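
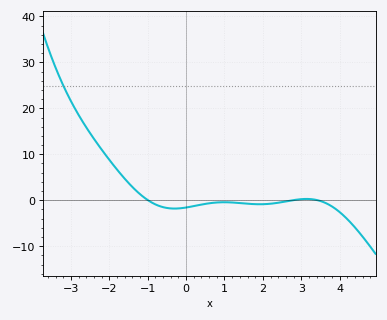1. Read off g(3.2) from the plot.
0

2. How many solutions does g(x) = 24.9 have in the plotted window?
1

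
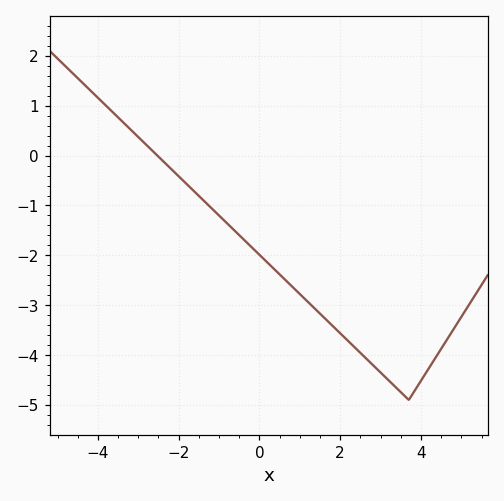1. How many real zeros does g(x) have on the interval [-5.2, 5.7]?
1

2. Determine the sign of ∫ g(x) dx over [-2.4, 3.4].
negative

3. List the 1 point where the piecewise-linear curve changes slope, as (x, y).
(3.7, -4.9)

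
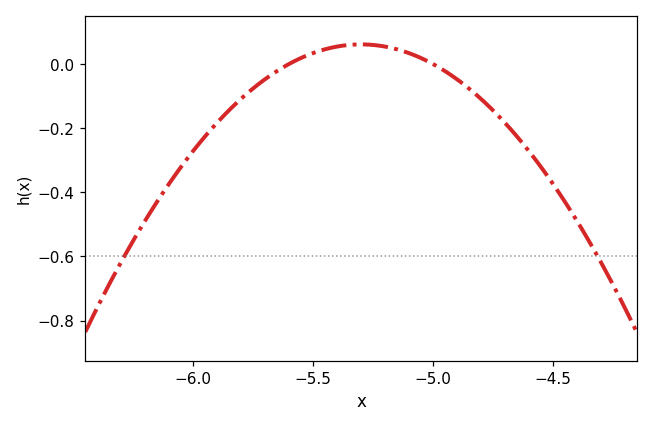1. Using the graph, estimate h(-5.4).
0.06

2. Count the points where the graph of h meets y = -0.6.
2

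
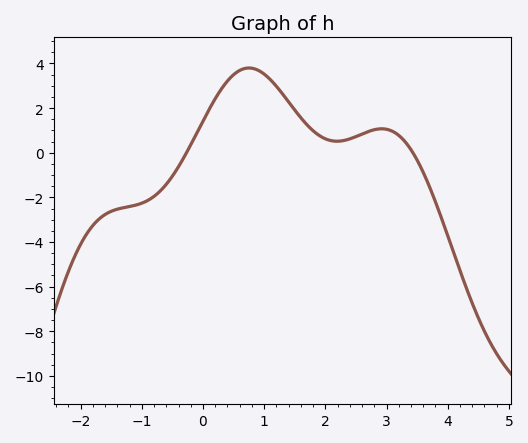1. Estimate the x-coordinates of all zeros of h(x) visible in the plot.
-0.27, 3.43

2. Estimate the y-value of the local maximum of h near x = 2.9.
1.07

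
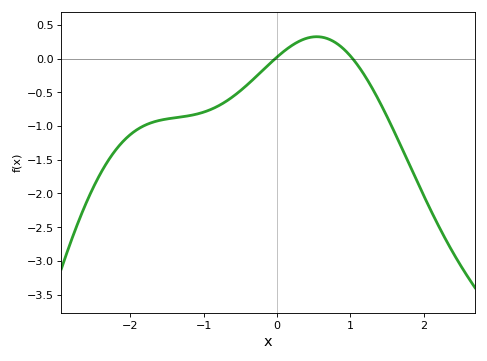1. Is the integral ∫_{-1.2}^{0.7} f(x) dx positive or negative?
negative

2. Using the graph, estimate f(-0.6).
-0.561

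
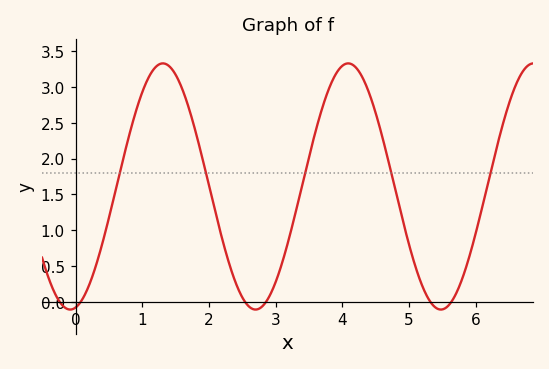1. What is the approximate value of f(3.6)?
2.4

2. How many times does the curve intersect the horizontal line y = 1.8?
5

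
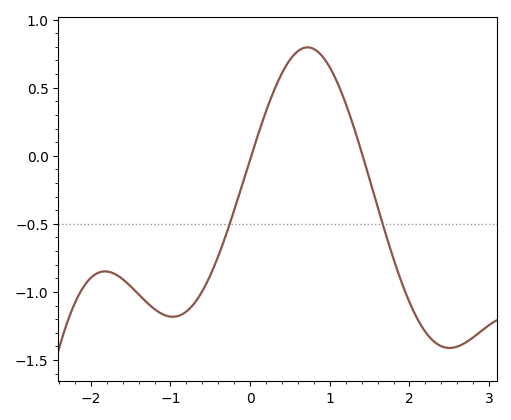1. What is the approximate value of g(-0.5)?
-0.878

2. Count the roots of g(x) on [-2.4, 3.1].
2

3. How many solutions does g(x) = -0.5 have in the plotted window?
2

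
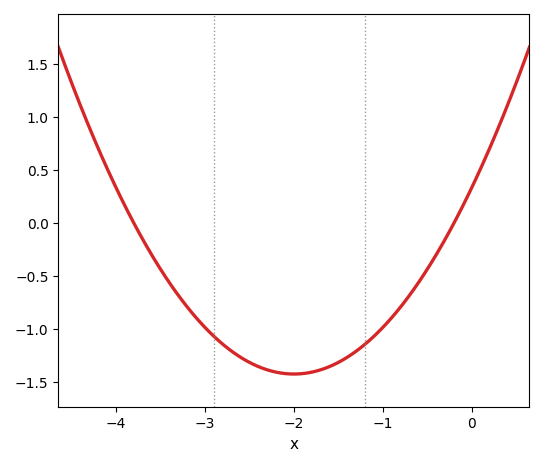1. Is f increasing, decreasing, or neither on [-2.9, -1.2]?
neither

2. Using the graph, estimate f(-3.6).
-0.3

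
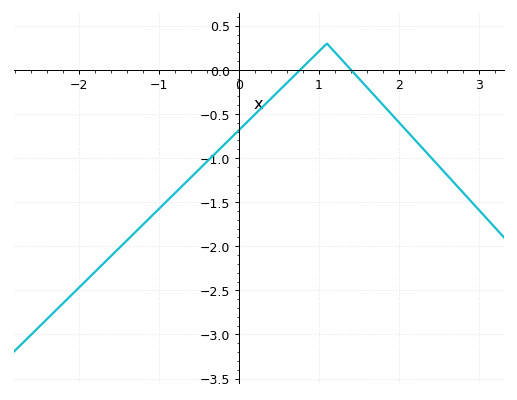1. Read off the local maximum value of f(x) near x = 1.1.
0.3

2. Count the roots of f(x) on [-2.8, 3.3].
2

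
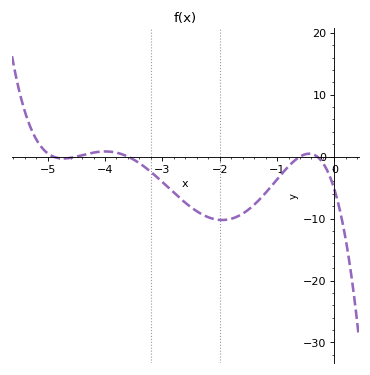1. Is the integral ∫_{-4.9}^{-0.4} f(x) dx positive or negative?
negative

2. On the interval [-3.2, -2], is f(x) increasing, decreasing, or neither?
decreasing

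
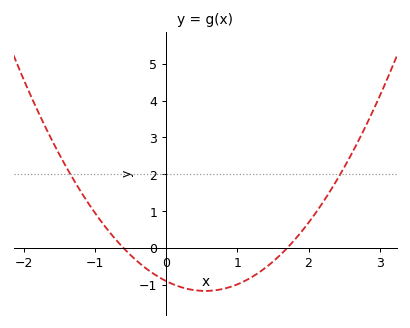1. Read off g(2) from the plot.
0.686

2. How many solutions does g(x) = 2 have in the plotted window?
2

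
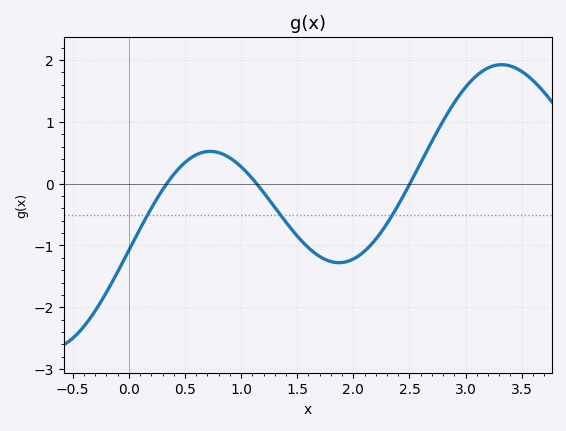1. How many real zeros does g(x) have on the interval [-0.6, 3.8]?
3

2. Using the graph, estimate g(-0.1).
-1.4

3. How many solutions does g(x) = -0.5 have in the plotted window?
3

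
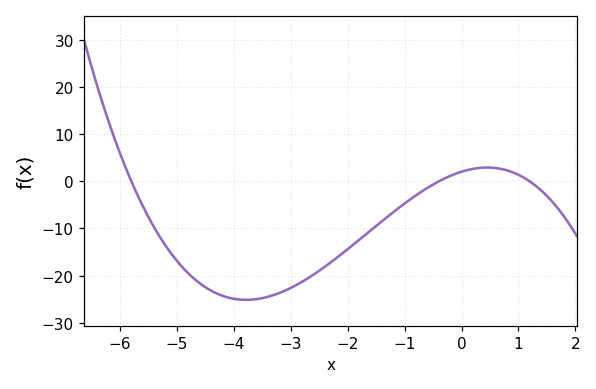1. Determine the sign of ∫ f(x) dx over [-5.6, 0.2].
negative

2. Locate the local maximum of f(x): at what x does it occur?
0.451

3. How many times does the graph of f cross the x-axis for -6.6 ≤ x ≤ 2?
3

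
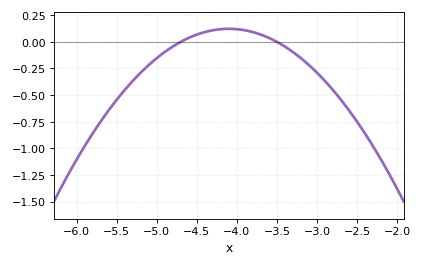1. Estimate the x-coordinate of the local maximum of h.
-4.1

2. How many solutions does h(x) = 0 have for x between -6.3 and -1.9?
2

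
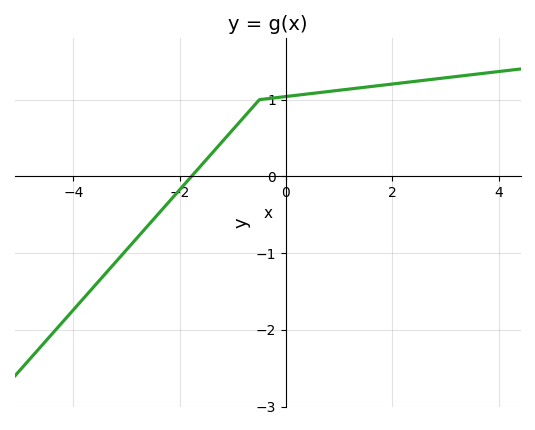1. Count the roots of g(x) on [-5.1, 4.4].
1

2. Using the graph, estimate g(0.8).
1.1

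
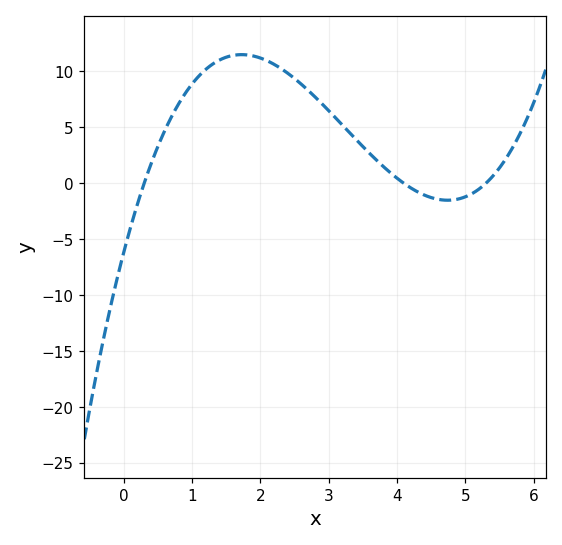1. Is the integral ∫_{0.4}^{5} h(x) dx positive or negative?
positive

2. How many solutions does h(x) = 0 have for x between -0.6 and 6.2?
3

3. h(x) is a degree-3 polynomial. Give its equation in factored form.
y = 0.95(x - 0.3)(x - 4.1)(x - 5.3)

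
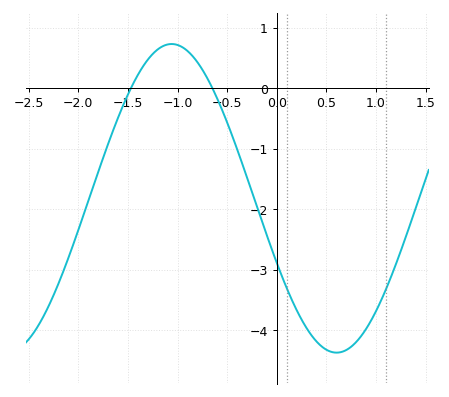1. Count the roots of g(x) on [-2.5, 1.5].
2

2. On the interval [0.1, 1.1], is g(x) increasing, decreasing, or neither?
neither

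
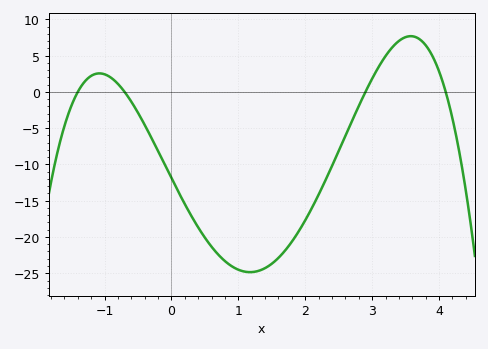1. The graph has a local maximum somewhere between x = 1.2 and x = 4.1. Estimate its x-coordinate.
3.6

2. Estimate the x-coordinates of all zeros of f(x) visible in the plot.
-1.4, -0.7, 2.9, 4.1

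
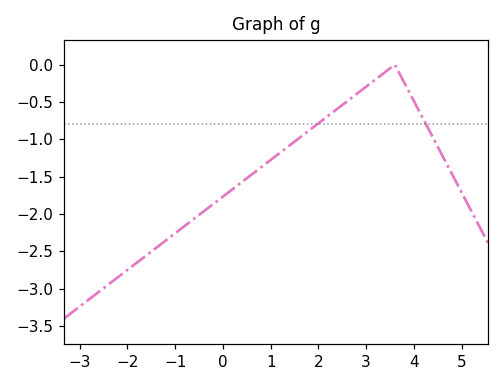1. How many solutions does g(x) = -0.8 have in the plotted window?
2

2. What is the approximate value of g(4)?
-0.5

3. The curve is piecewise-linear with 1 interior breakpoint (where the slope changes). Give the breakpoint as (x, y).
(3.6, 0)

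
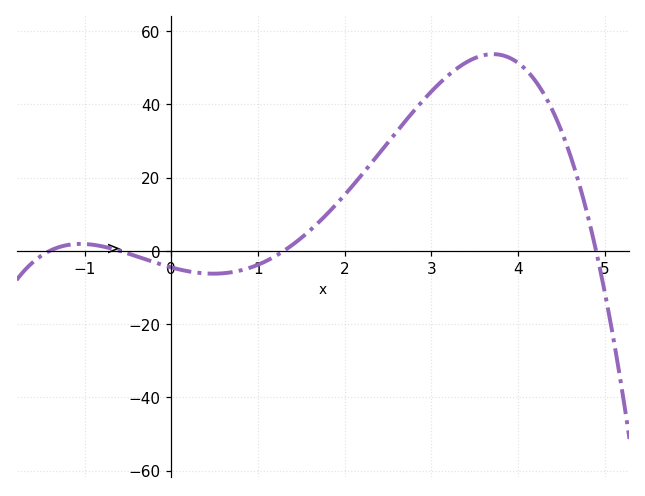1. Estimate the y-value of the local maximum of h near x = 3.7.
53.7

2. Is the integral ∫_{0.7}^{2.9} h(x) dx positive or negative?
positive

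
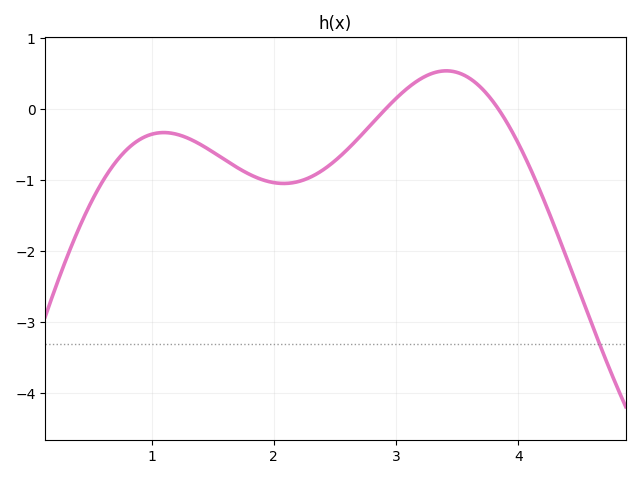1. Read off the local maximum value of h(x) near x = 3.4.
0.5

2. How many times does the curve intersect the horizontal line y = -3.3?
1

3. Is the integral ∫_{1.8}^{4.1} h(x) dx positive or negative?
negative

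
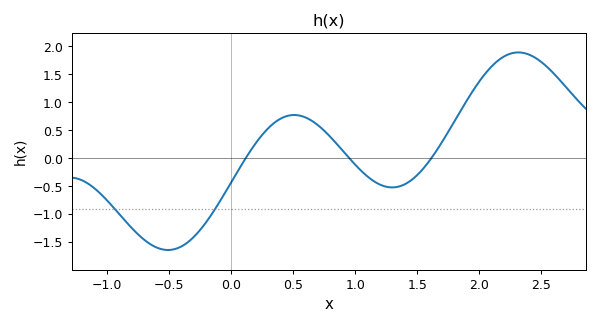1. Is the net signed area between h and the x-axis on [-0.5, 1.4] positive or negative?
negative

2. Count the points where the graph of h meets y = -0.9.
2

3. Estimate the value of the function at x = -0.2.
-1.14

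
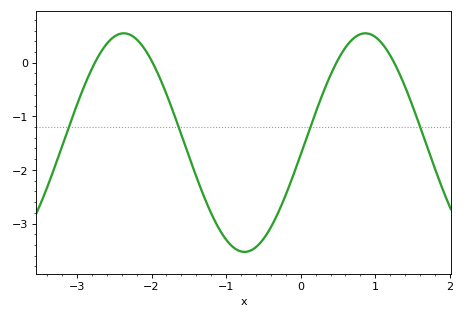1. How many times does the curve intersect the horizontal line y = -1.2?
4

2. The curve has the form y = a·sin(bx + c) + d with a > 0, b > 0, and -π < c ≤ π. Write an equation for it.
y = 2.04sin(1.94x - 0.11) - 1.49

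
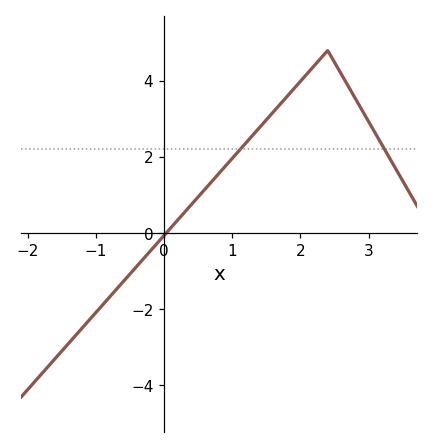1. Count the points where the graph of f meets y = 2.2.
2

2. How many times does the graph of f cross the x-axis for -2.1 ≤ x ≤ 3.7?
1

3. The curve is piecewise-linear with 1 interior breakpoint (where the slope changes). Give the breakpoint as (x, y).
(2.4, 4.8)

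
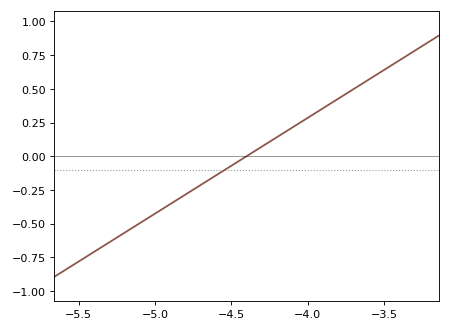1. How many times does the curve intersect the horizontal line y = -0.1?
1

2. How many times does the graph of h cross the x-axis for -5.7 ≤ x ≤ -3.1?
1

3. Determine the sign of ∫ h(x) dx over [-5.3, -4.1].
negative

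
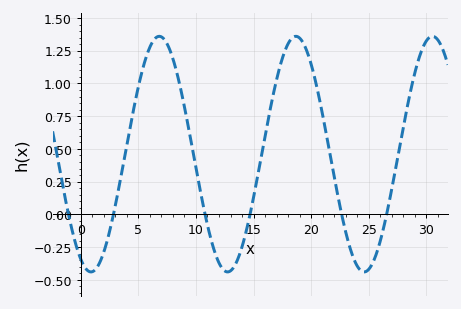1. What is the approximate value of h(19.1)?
1.35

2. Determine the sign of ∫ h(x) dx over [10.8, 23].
positive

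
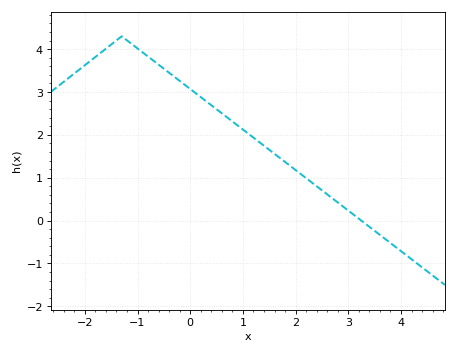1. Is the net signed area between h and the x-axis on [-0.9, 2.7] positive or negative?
positive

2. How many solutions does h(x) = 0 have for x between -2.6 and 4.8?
1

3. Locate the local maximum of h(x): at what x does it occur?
-1.3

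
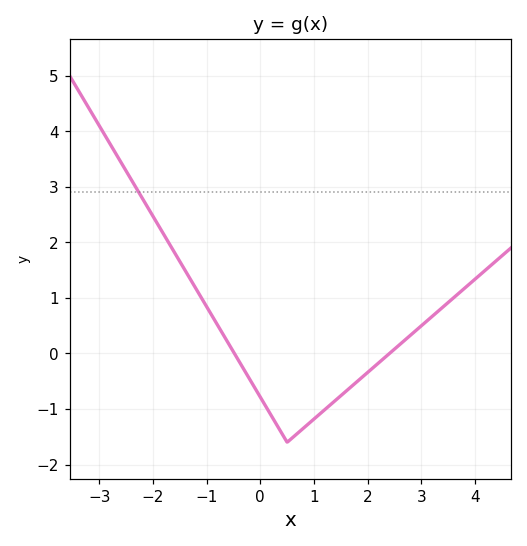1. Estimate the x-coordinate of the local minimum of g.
0.501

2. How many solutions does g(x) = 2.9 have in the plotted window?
1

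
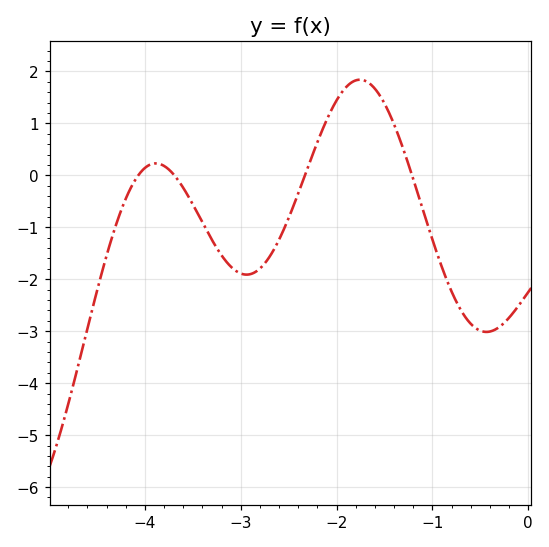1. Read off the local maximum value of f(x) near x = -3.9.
0.2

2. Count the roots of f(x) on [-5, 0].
4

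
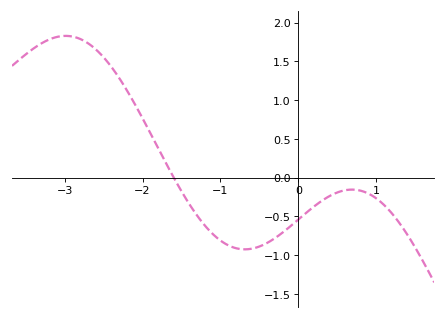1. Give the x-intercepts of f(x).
-1.6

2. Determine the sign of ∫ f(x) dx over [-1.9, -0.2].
negative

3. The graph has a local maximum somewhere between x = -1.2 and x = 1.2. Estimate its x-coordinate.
0.687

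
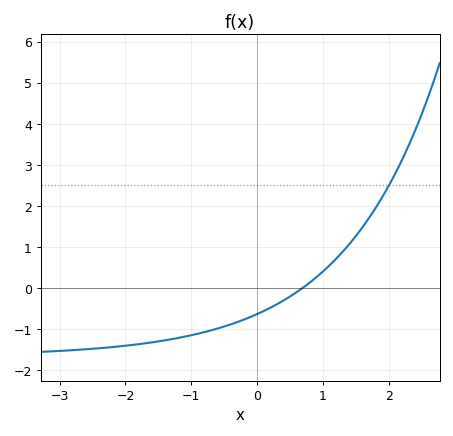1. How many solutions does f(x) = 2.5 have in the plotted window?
1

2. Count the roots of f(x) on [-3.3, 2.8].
1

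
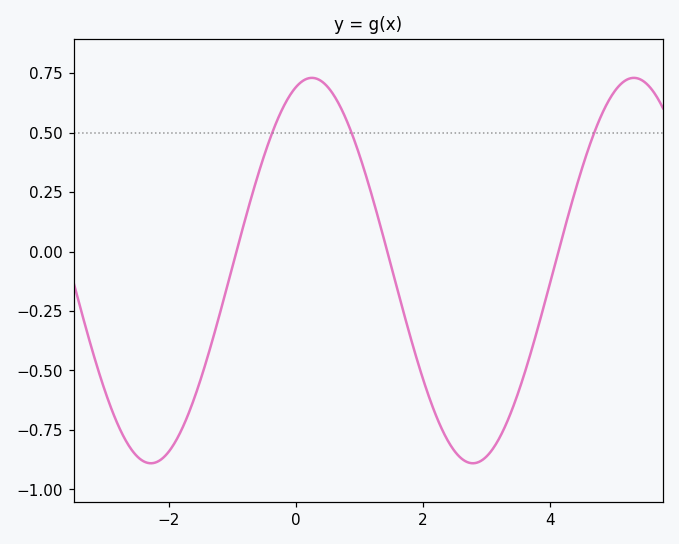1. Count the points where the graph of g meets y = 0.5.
3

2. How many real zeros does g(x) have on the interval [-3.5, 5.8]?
3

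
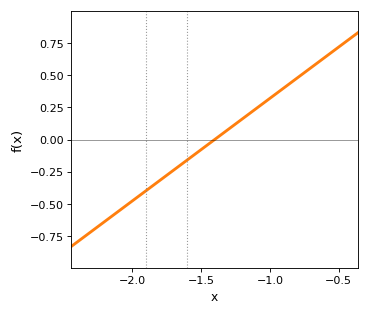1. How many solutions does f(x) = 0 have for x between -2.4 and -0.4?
1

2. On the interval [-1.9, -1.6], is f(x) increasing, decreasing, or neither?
increasing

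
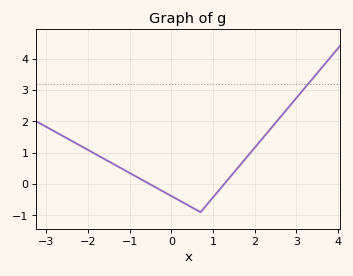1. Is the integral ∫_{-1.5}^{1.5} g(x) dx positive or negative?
negative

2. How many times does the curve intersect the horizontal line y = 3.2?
1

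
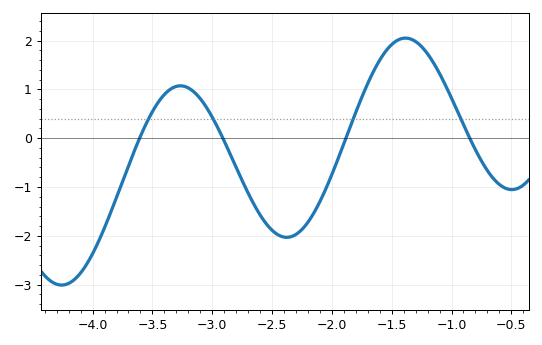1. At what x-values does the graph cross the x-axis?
-3.61, -2.91, -1.88, -0.848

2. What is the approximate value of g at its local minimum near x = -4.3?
-3.01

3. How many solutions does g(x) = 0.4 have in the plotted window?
4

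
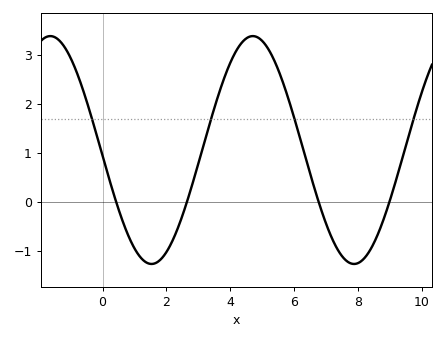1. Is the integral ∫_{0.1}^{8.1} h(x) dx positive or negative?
positive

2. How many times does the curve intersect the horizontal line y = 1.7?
4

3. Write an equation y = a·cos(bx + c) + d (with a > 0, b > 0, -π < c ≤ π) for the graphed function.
y = 2.32cos(0.99x + 1.6) + 1.06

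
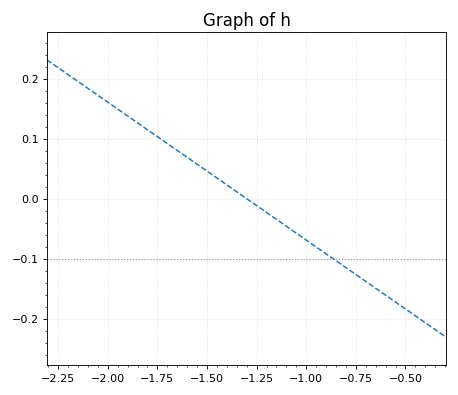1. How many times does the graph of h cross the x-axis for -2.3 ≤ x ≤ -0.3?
1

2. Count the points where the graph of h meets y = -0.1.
1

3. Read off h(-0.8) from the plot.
-0.12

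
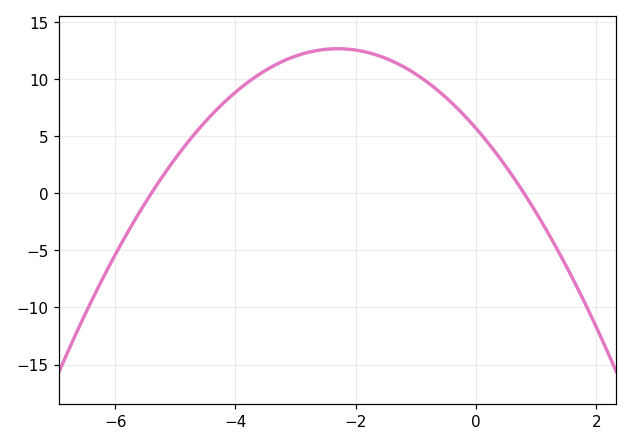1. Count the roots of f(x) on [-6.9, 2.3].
2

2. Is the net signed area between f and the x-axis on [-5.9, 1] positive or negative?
positive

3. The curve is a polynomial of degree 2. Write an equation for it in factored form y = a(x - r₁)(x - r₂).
y = -1.32(x + 5.4)(x - 0.8)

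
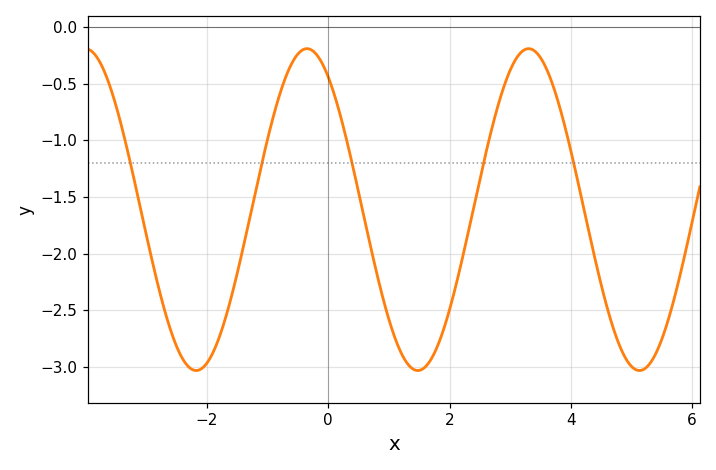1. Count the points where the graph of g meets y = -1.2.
5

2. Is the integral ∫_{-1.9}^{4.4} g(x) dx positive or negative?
negative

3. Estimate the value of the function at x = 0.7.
-1.94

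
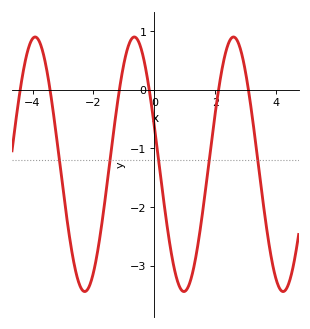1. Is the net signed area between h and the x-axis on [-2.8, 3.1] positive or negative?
negative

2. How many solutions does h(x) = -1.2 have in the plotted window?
5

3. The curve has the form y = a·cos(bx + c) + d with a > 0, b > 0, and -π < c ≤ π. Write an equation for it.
y = 2.17cos(1.9x + 1.3) - 1.27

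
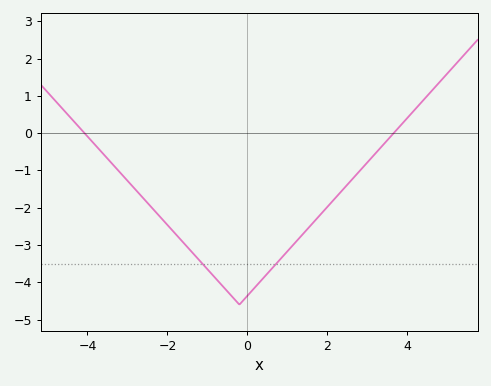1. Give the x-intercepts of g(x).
-4, 3.6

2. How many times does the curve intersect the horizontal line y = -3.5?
2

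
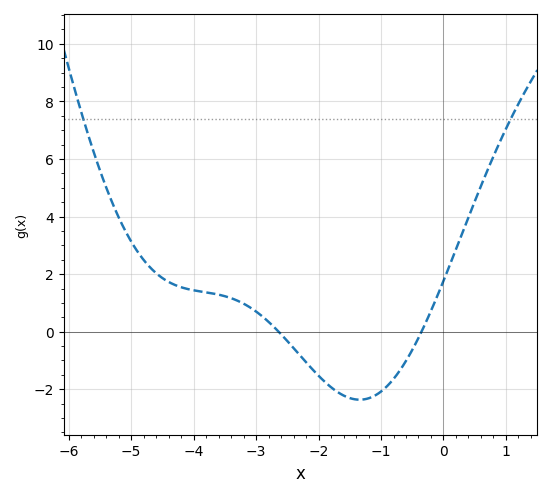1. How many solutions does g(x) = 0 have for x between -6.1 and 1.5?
2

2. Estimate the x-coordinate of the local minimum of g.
-1.4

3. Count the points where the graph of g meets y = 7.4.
2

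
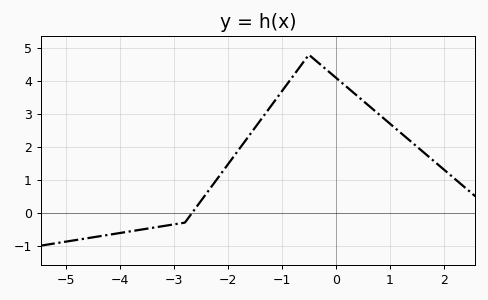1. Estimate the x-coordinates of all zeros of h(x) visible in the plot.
-2.66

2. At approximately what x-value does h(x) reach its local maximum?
-0.501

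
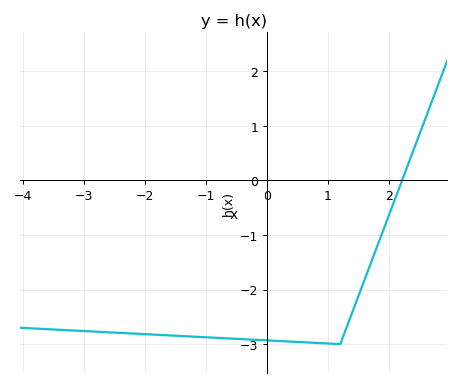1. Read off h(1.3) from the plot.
-2.7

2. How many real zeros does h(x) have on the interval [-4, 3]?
1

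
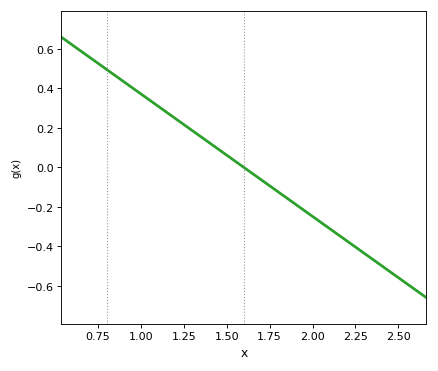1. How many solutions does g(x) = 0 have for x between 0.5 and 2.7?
1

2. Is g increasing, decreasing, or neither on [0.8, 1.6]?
decreasing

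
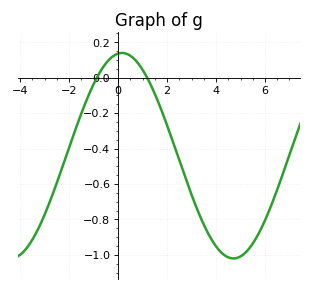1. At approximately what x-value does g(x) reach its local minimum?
4.8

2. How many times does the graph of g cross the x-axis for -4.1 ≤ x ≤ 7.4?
2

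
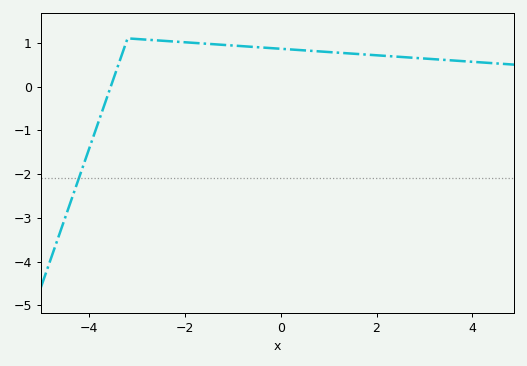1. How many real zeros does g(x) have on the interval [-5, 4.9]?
1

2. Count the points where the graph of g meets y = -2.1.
1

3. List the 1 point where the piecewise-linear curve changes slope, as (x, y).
(-3.2, 1.1)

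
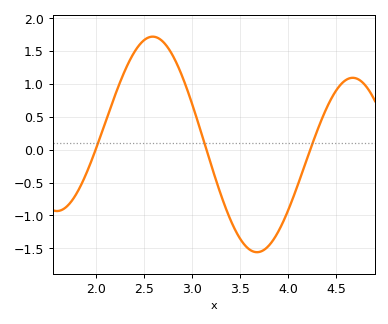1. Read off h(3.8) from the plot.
-1.45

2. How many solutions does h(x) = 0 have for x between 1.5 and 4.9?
3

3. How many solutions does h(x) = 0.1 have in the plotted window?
3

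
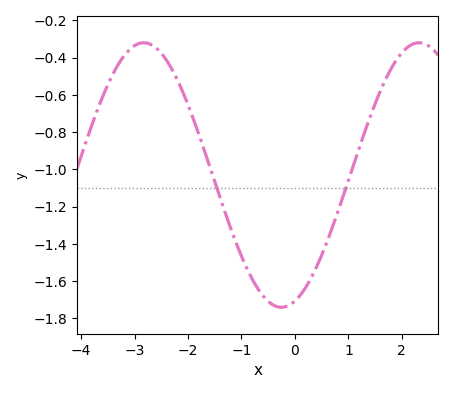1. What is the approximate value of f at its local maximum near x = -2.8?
-0.32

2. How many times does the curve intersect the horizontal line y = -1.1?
2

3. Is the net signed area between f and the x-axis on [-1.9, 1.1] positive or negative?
negative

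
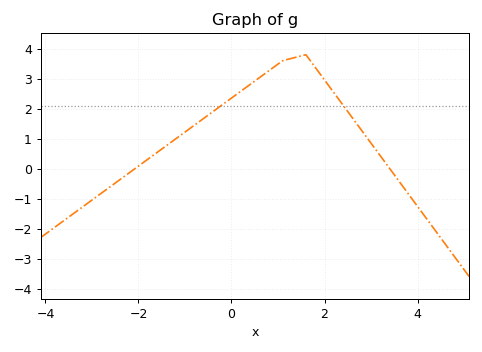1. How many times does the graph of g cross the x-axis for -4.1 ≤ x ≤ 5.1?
2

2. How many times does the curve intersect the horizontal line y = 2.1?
2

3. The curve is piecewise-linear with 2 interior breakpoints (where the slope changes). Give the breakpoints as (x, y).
(1.1, 3.6); (1.6, 3.8)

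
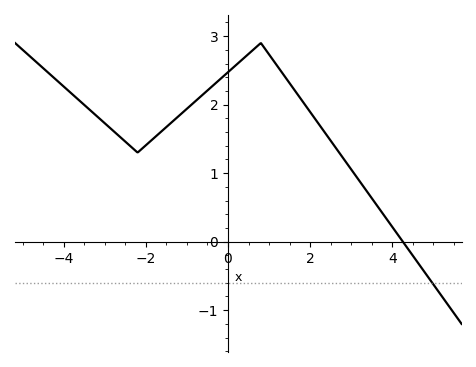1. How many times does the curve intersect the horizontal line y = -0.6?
1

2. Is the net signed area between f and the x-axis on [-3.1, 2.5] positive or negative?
positive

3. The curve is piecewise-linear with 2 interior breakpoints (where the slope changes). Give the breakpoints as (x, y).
(-2.2, 1.3); (0.8, 2.9)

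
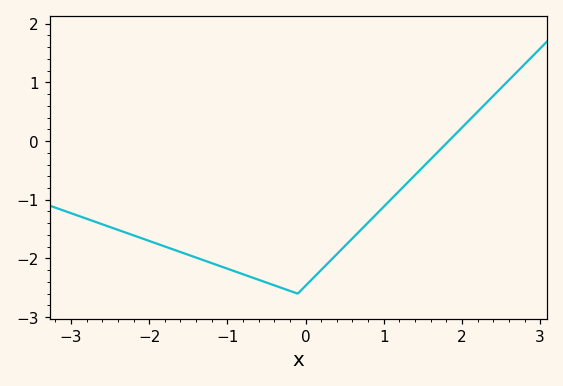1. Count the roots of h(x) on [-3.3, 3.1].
1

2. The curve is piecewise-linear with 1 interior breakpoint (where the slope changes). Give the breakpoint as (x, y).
(-0.1, -2.6)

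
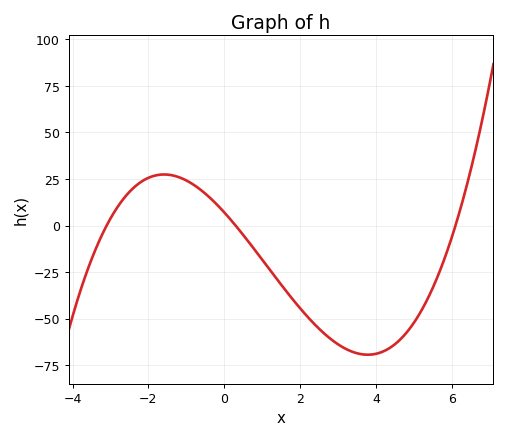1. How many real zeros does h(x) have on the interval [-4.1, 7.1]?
3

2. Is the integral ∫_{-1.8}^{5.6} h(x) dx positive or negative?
negative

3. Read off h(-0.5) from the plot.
17.2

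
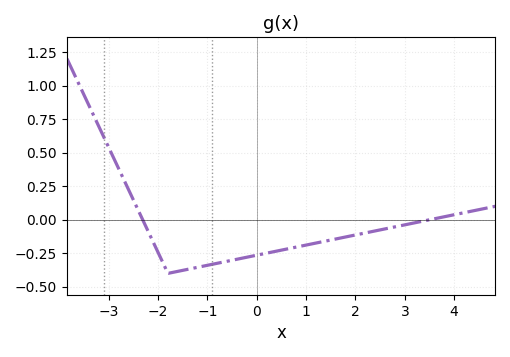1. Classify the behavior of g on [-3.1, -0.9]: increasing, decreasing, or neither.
neither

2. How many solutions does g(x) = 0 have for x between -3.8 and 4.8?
2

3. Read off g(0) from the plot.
-0.26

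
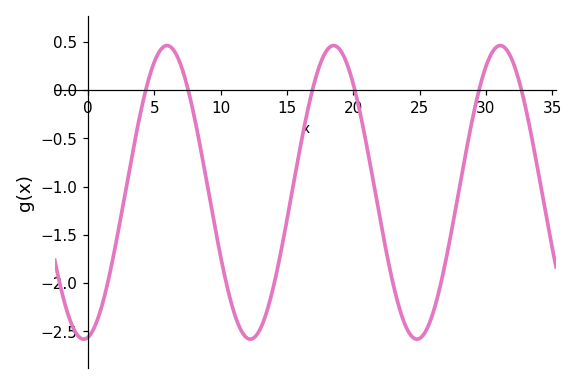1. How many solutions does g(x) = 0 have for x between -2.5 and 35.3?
6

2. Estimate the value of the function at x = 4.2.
-0.082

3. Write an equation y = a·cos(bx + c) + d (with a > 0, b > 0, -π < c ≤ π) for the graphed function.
y = 1.52cos(0.5x - 2.97) - 1.06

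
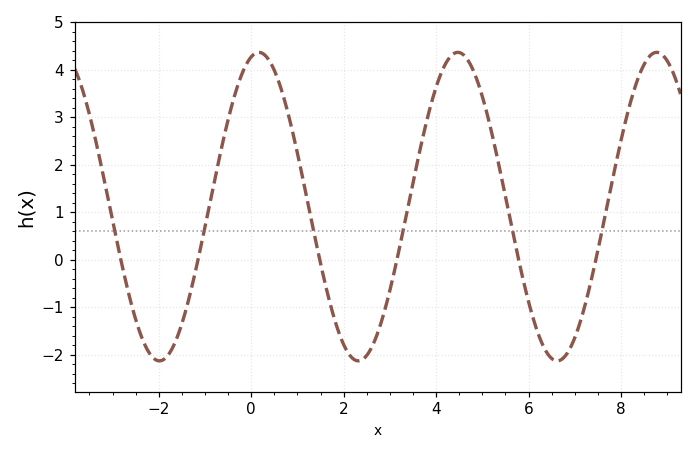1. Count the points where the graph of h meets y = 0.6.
6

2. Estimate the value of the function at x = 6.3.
-1.78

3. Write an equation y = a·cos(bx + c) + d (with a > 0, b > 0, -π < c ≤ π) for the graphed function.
y = 3.25cos(1.46x - 0.242) + 1.12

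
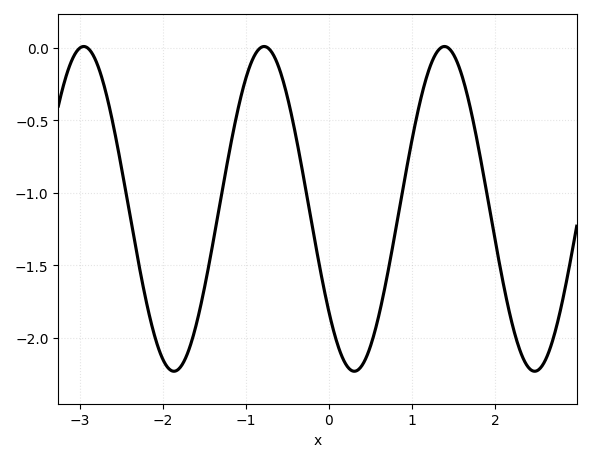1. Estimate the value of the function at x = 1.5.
-0.05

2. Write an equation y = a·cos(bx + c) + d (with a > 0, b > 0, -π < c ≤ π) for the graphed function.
y = 1.12cos(2.9x + 2.3) - 1.11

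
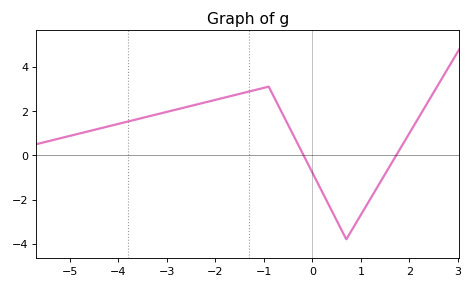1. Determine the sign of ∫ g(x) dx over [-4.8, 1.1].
positive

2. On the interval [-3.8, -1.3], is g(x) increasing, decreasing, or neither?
increasing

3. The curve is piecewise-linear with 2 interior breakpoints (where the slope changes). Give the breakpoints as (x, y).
(-0.9, 3.1); (0.7, -3.8)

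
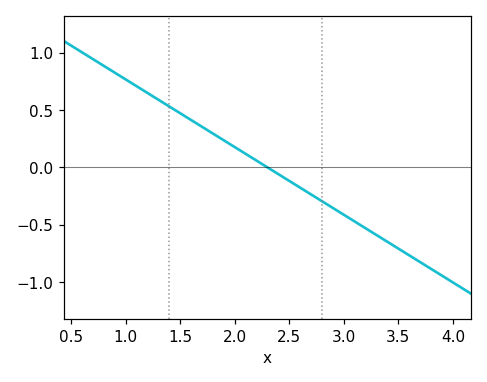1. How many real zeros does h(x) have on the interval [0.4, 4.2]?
1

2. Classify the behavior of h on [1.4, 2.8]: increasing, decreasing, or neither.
decreasing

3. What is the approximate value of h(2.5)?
-0.118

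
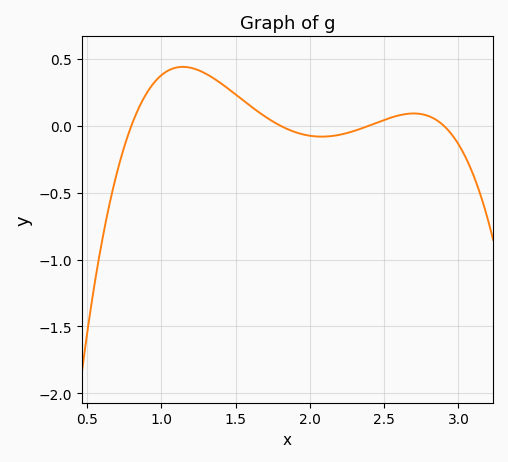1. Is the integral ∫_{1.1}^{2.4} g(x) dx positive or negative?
positive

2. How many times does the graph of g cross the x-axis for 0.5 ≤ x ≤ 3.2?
4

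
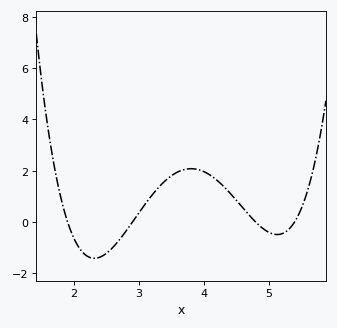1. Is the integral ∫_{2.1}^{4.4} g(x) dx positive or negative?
positive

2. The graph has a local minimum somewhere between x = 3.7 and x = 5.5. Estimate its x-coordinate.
5.1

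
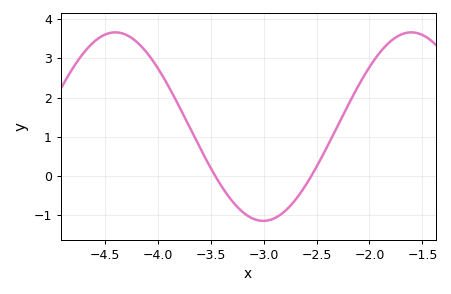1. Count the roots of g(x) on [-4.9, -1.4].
2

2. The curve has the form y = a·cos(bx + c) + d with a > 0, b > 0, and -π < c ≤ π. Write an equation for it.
y = 2.4cos(2.25x - 2.67) + 1.26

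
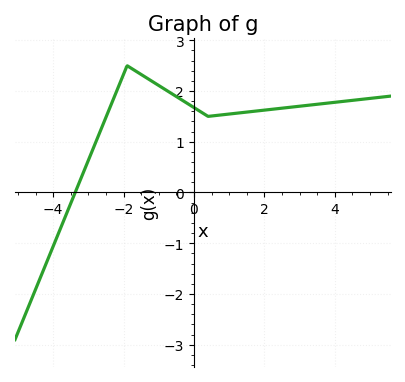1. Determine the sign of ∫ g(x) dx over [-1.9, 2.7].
positive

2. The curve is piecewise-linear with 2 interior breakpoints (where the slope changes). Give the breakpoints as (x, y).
(-1.9, 2.5); (0.4, 1.5)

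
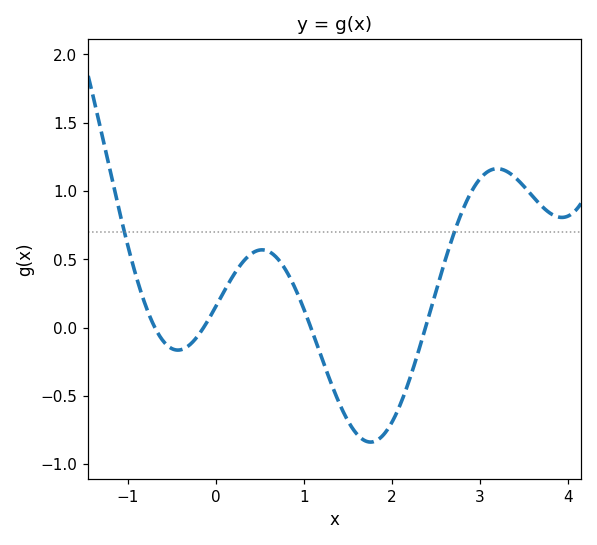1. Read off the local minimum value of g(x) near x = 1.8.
-0.85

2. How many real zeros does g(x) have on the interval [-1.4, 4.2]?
4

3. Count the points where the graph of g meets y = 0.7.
2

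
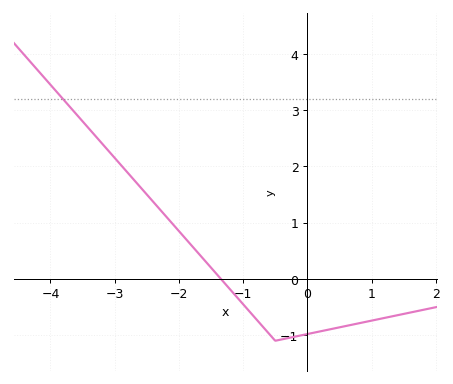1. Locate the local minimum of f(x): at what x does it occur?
-0.5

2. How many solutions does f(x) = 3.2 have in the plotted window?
1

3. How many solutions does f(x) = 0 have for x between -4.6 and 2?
1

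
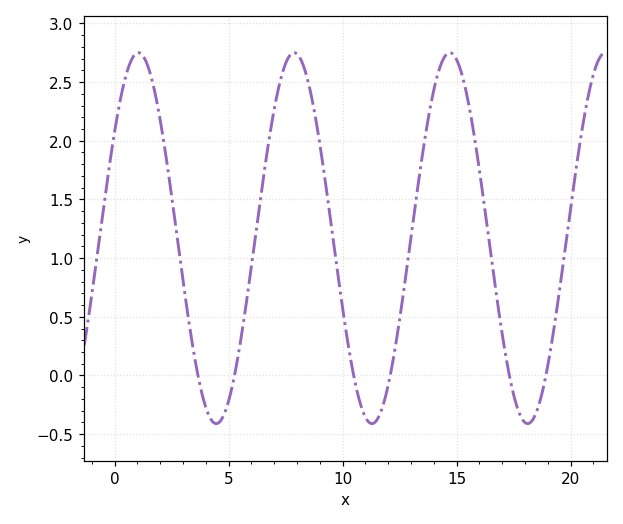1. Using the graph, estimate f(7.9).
2.75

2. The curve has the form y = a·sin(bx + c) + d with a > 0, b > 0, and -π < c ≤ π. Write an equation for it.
y = 1.58sin(0.92x + 0.61) + 1.17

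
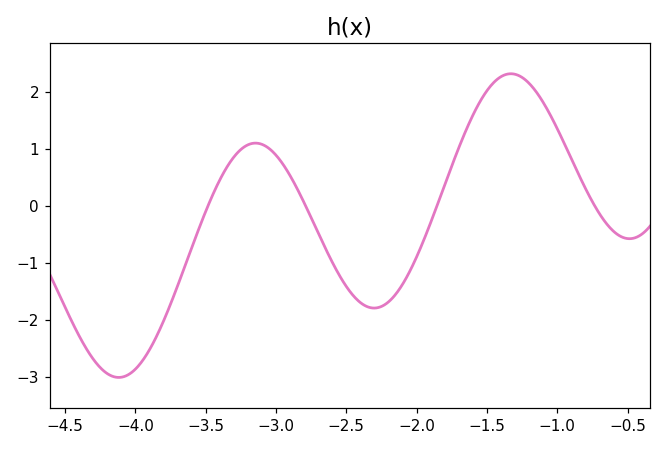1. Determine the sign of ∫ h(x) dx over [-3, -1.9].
negative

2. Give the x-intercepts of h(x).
-3.5, -2.8, -1.9, -0.7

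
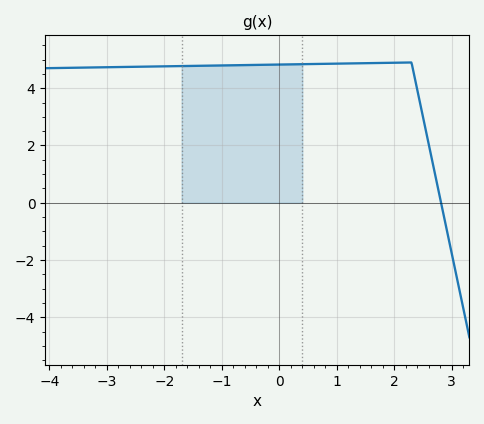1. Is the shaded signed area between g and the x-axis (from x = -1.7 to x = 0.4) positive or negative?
positive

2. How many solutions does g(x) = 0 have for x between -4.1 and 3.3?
1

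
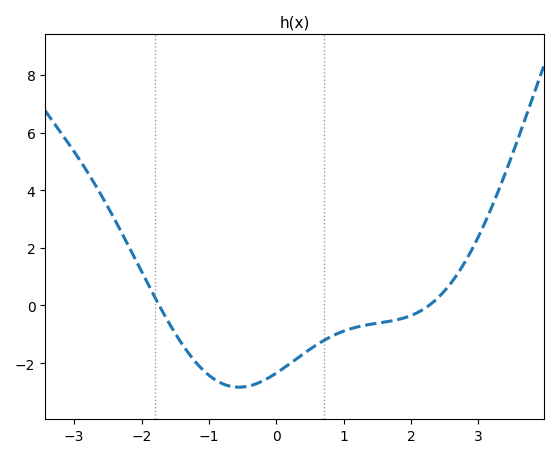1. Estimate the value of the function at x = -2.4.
2.99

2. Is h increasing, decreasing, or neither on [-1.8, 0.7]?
neither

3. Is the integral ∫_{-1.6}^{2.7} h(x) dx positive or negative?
negative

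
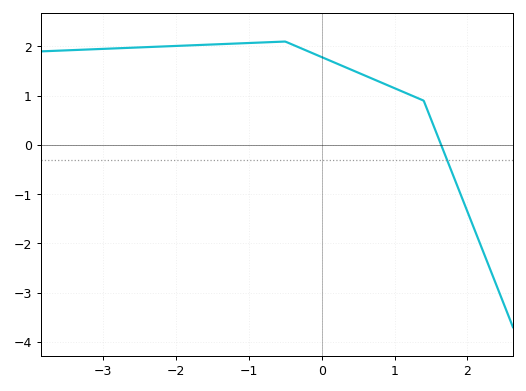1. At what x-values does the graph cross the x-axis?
1.6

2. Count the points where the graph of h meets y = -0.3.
1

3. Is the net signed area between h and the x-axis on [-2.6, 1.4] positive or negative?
positive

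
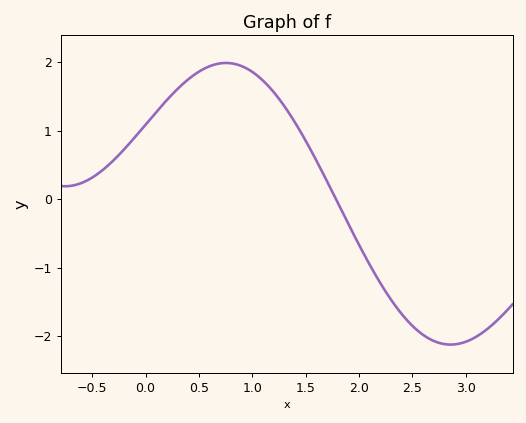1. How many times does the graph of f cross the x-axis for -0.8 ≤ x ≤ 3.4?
1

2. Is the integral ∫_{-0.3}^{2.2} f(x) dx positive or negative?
positive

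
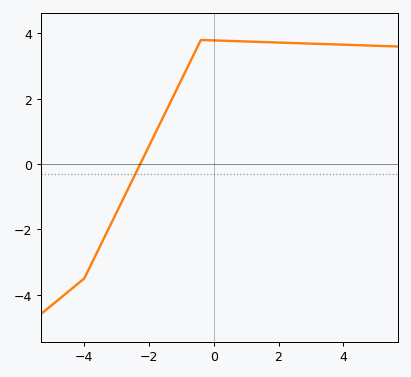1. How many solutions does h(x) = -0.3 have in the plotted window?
1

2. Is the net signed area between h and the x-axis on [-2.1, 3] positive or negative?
positive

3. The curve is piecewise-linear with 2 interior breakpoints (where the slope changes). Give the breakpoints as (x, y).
(-4, -3.5); (-0.4, 3.8)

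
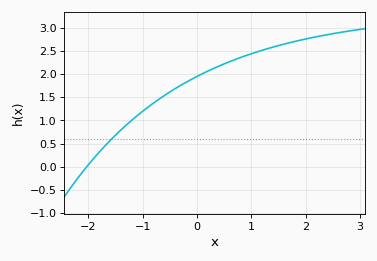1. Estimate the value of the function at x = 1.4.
2.6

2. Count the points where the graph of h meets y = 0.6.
1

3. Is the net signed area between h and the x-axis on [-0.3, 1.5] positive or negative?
positive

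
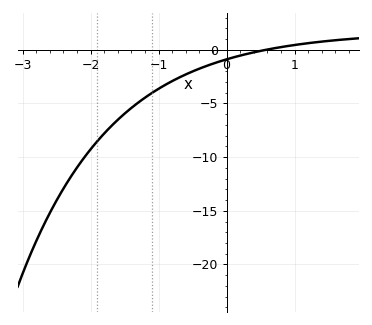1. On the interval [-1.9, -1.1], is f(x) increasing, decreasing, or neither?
increasing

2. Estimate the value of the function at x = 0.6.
0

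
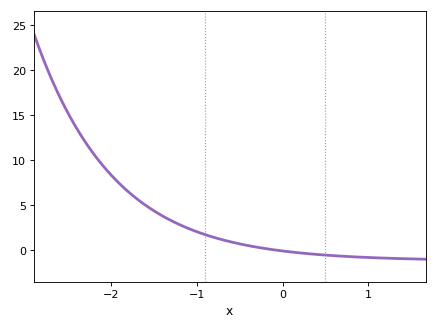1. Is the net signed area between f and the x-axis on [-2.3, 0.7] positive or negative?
positive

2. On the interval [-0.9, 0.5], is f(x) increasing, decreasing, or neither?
decreasing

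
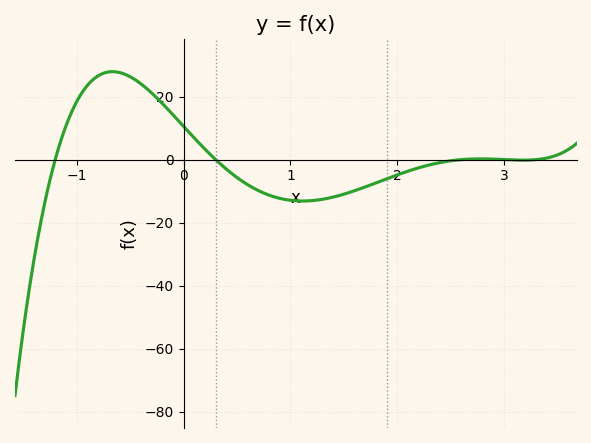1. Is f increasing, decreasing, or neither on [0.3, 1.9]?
neither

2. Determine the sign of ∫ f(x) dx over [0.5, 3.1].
negative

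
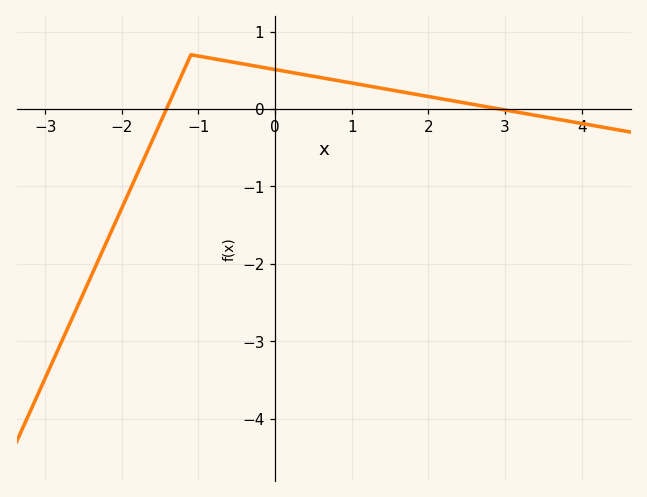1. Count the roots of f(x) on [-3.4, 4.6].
2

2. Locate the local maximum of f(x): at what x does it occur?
-1.1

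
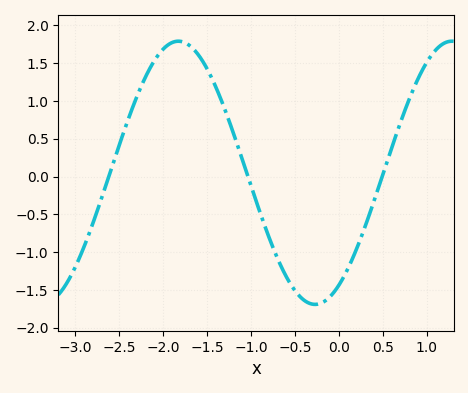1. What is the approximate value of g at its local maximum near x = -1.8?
1.79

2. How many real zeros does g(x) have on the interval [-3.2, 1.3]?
3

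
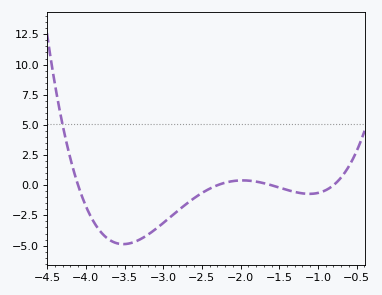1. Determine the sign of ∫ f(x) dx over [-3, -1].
negative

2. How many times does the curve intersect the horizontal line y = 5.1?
1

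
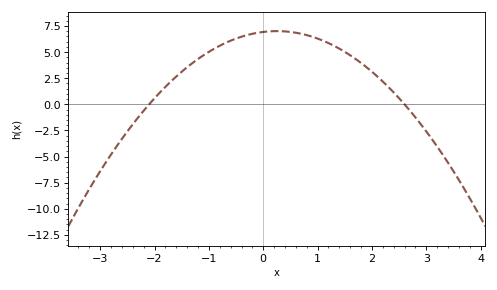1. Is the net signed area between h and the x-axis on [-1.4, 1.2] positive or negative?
positive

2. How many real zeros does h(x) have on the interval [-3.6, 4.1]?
2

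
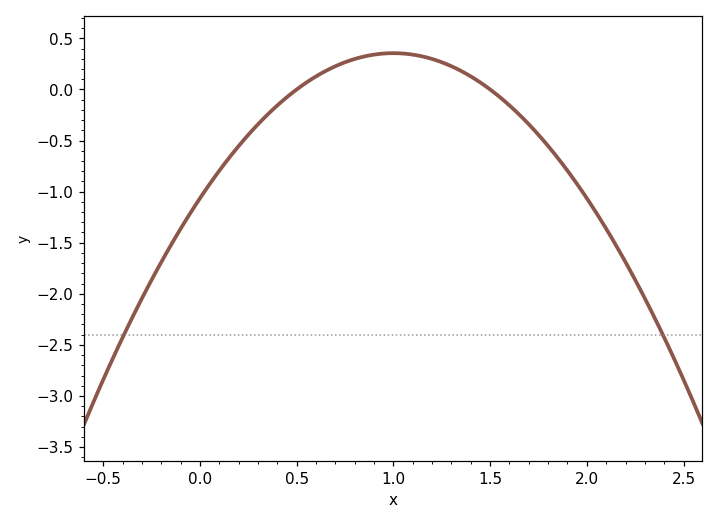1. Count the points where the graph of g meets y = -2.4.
2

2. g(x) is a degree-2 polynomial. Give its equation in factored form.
y = -1.42(x - 0.5)(x - 1.5)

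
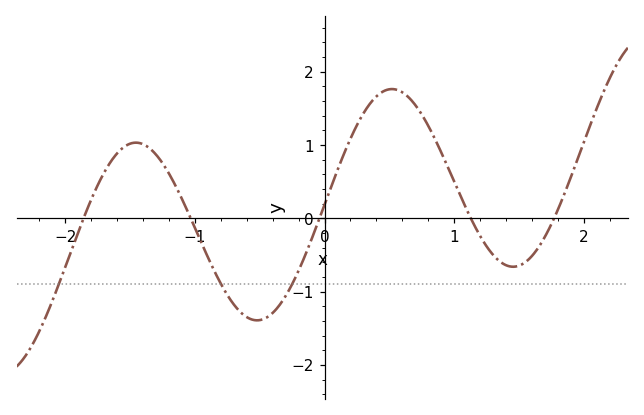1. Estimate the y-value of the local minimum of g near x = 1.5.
-0.7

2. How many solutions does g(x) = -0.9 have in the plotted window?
3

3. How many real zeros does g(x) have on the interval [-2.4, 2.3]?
5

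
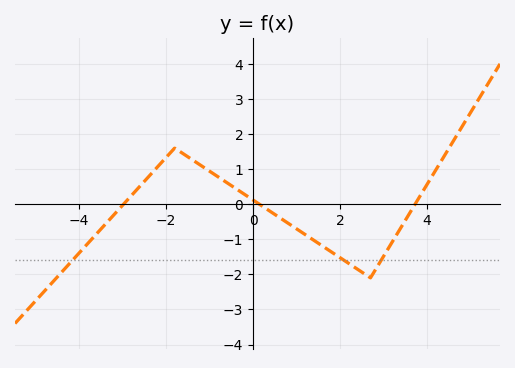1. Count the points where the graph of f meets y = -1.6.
3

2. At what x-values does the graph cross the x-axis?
-3, 0.2, 3.8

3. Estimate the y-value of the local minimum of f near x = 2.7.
-2.1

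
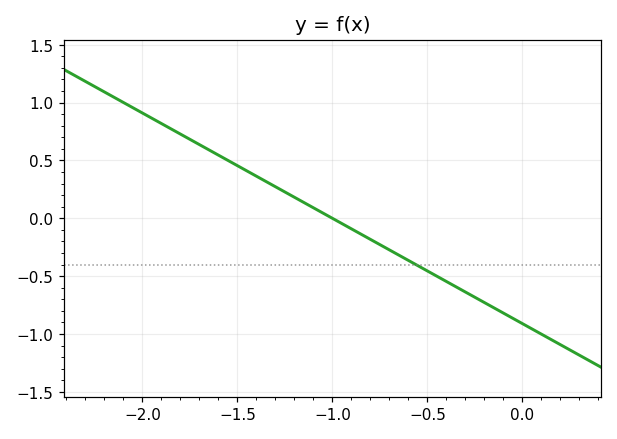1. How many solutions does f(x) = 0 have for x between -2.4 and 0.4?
1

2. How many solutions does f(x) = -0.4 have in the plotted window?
1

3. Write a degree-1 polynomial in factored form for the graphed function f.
y = -0.91(x + 1)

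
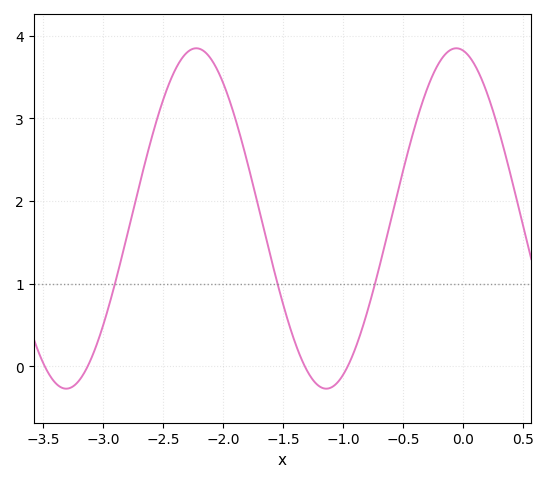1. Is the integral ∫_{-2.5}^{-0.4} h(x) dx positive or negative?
positive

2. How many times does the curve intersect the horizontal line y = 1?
3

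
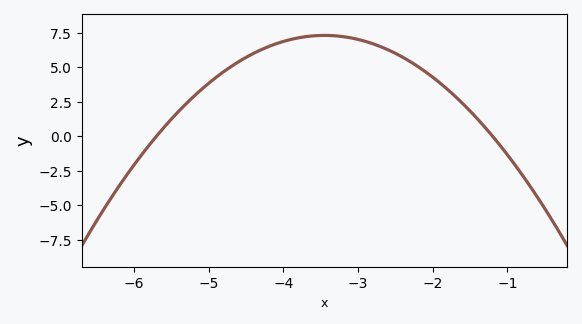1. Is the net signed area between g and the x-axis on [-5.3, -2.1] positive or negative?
positive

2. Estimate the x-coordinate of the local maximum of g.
-3.4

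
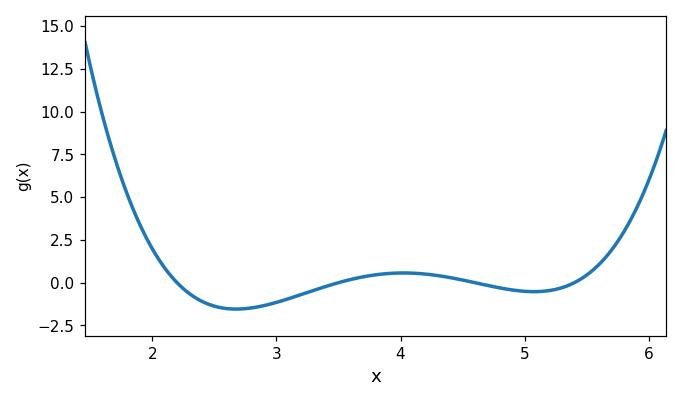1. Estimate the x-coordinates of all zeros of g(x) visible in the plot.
2.2, 3.5, 4.6, 5.4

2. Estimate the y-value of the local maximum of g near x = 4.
0.568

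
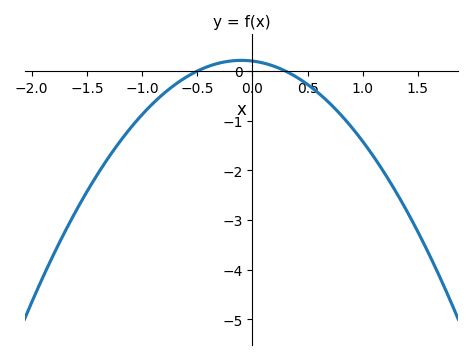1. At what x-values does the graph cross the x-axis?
-0.5, 0.3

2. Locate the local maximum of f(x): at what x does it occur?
-0.1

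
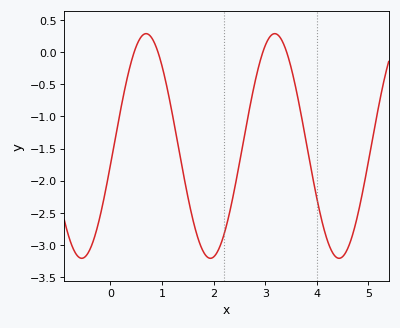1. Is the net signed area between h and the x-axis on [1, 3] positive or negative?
negative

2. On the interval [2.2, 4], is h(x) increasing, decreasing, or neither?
neither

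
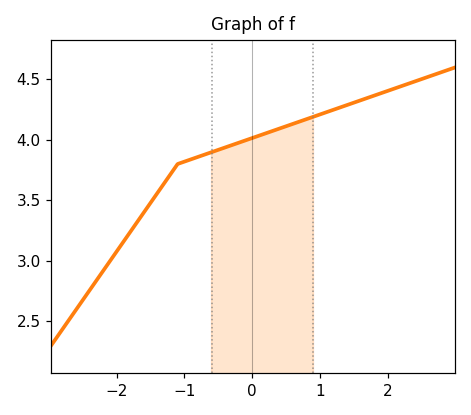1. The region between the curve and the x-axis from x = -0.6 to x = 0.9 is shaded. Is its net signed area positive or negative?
positive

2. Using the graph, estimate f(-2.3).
2.85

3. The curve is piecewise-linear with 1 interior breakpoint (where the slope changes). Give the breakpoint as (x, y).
(-1.1, 3.8)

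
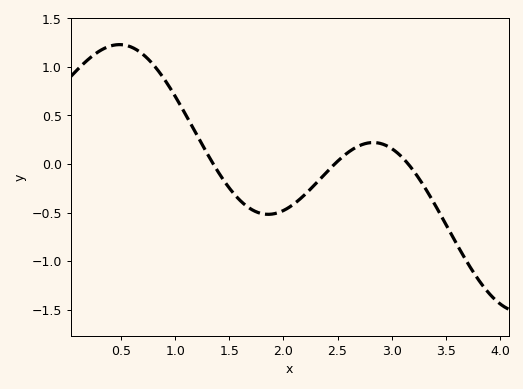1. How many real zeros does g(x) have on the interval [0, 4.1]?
3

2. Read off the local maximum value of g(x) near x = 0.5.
1.23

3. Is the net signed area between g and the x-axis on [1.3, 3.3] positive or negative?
negative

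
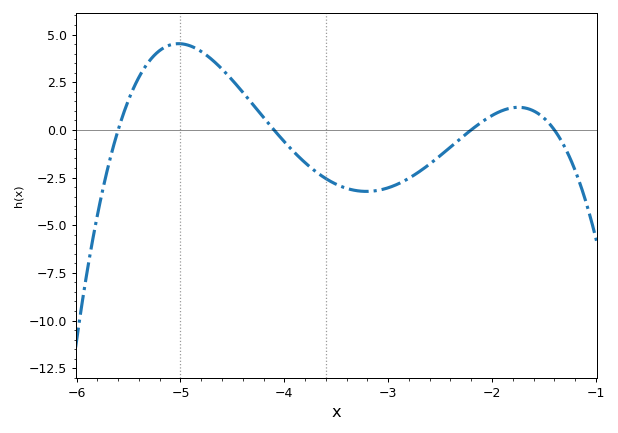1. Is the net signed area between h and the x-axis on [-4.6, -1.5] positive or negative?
negative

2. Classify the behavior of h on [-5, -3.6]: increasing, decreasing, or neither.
decreasing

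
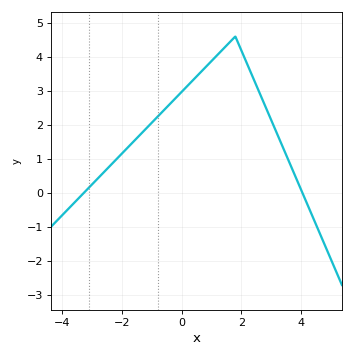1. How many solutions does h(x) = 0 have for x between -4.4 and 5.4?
2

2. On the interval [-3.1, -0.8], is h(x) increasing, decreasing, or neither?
increasing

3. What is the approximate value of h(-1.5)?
1.6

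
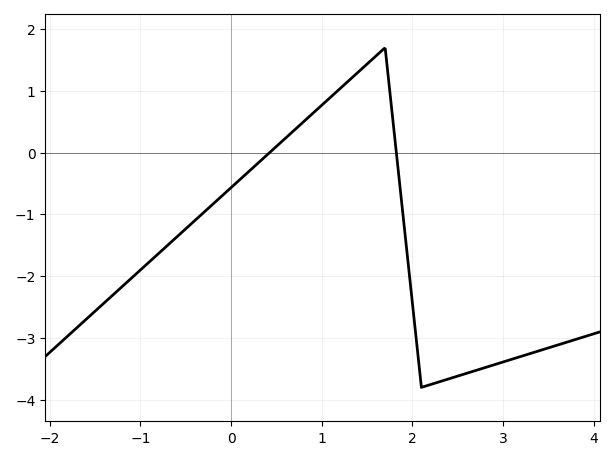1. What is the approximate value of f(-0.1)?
-0.7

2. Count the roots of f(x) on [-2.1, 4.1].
2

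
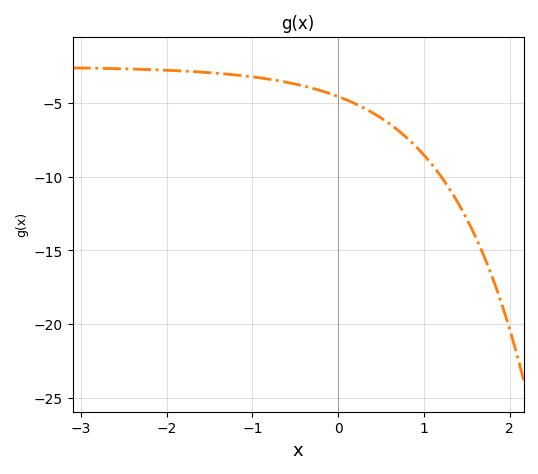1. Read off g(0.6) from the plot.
-6.5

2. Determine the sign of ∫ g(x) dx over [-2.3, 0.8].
negative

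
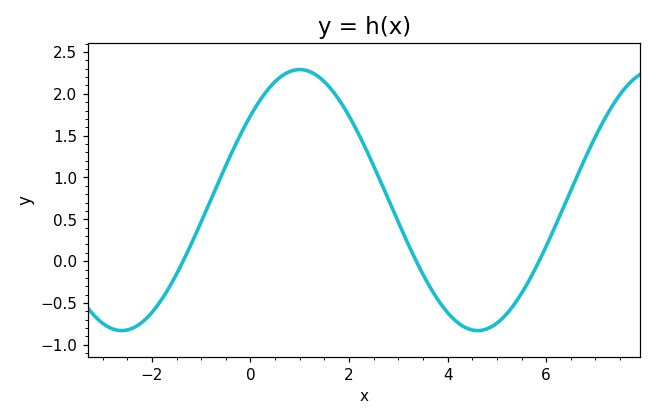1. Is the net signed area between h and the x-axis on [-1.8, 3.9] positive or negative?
positive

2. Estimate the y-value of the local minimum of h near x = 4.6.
-0.85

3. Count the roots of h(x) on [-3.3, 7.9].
3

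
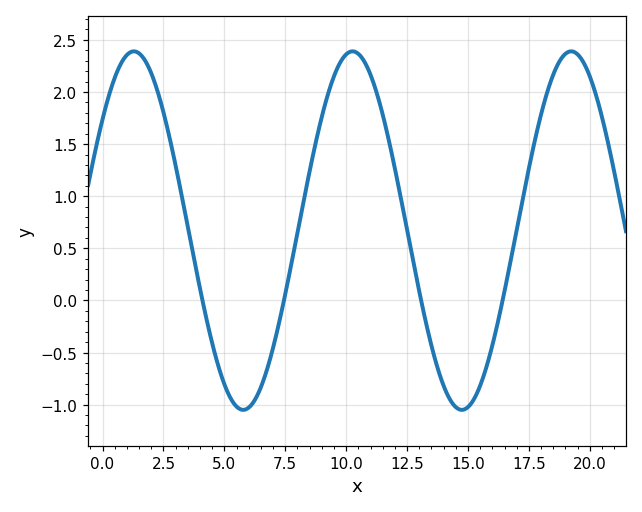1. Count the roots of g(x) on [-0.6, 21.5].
4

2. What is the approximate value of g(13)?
0.087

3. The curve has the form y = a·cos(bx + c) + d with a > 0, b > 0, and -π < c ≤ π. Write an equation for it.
y = 1.72cos(0.7x - 0.9) + 0.67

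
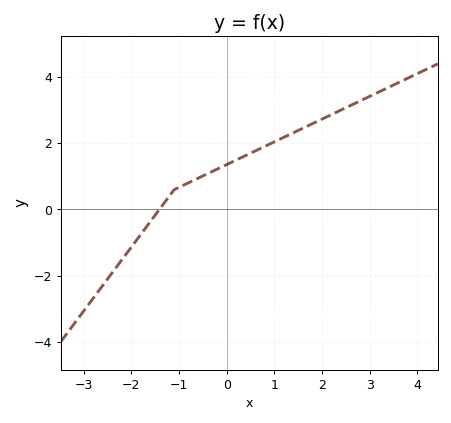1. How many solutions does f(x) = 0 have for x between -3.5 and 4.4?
1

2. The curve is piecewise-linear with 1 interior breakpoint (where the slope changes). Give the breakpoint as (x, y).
(-1.1, 0.6)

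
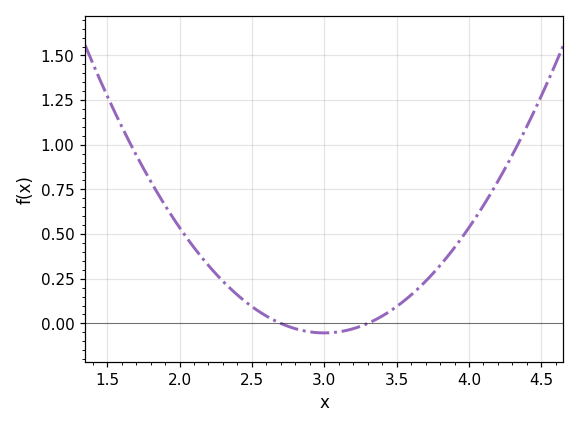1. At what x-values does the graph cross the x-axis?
2.7, 3.3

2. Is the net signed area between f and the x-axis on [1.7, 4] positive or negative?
positive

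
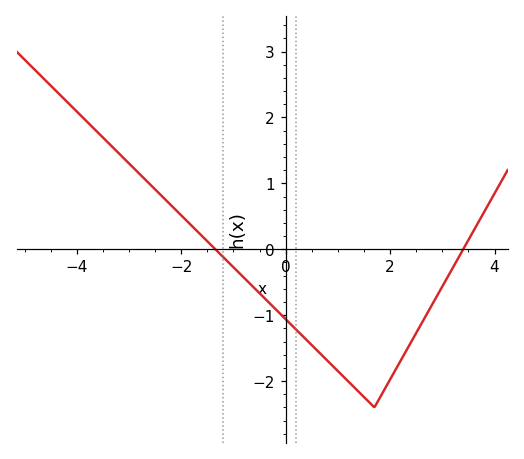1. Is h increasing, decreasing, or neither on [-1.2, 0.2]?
decreasing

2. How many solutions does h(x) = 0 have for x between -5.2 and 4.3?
2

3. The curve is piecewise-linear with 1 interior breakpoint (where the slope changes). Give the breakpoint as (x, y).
(1.7, -2.4)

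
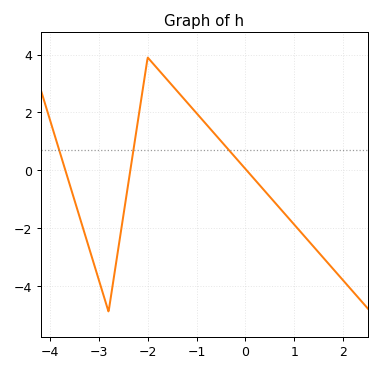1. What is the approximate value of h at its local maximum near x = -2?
3.8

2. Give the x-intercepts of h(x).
-3.7, -2.4, 0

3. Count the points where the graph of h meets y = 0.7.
3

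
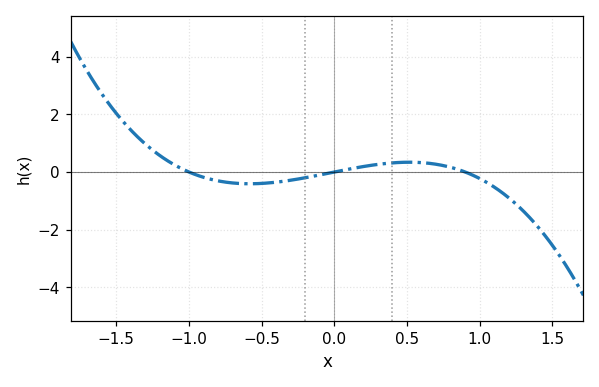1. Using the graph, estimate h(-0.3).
-0.2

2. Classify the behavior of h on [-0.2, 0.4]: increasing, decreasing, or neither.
increasing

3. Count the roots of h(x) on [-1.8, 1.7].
3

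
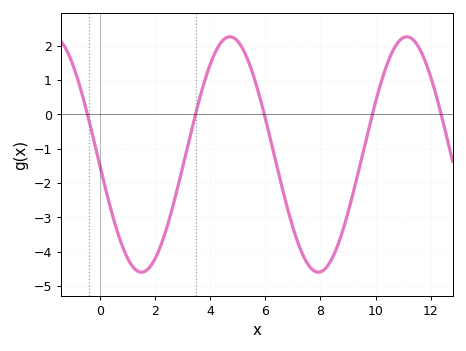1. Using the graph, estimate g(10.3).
1.19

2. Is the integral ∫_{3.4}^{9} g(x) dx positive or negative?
negative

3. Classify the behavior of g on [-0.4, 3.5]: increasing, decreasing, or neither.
neither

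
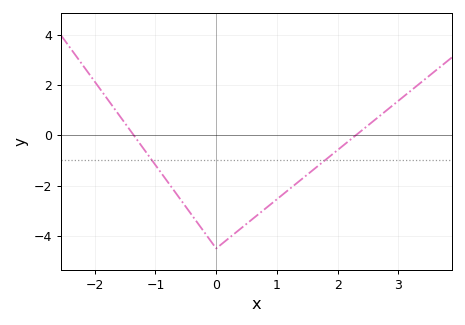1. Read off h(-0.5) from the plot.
-2.8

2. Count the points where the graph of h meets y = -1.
2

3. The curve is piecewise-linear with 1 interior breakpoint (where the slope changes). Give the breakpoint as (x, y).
(0, -4.5)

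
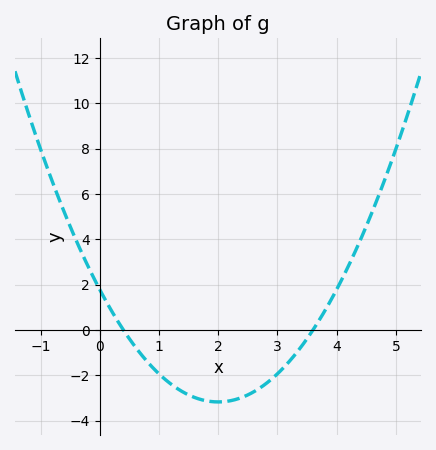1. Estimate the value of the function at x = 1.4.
-2.73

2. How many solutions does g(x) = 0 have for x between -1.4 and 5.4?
2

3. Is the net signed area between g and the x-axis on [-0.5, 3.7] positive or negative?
negative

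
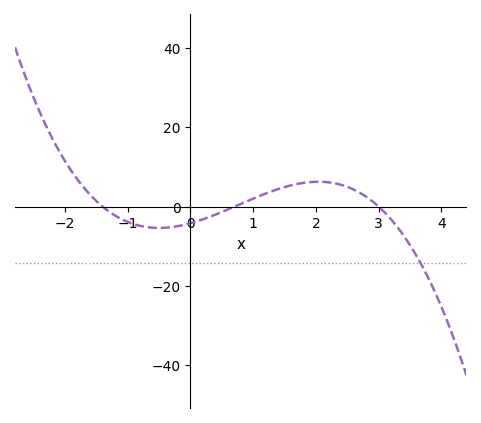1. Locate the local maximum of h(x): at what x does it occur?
2.04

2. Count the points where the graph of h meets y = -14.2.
1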